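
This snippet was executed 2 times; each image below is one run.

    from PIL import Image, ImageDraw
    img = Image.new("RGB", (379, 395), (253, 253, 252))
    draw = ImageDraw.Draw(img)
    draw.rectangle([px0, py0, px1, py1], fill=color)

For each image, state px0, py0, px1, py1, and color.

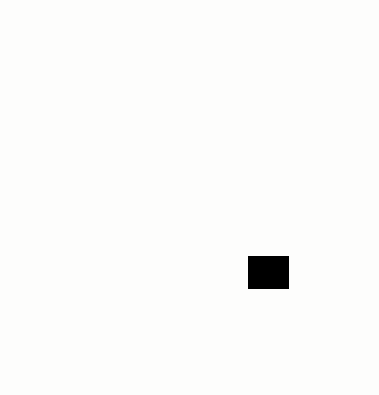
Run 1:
px0 = 248
py0 = 256
px1 = 288
py1 = 288
color = 'black'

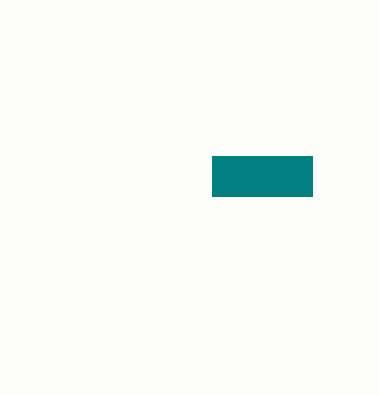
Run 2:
px0 = 212; py0 = 156; px1 = 312; py1 = 196; color = 'teal'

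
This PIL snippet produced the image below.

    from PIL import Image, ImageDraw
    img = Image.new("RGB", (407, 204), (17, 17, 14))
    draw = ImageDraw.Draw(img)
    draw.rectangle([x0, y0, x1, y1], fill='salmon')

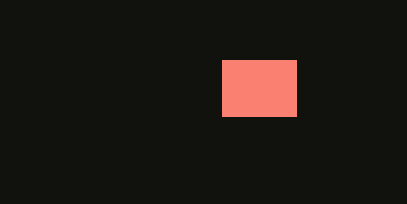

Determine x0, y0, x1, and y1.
x0 = 222; y0 = 60; x1 = 296; y1 = 116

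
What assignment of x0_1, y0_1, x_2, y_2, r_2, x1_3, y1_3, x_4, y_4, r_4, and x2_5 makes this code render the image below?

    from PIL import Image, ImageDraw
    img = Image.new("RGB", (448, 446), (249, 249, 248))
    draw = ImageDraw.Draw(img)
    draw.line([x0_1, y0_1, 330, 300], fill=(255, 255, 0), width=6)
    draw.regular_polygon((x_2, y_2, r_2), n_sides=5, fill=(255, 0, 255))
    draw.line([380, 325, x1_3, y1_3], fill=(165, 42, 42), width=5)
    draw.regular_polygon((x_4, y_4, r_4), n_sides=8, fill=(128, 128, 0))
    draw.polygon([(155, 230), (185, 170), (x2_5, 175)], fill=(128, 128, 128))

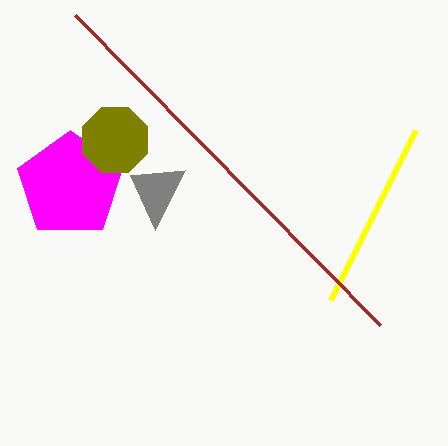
x0_1 = 415, y0_1 = 130, x_2 = 70, y_2 = 185, r_2 = 55, x1_3 = 75, y1_3 = 15, x_4 = 115, y_4 = 140, r_4 = 35, x2_5 = 130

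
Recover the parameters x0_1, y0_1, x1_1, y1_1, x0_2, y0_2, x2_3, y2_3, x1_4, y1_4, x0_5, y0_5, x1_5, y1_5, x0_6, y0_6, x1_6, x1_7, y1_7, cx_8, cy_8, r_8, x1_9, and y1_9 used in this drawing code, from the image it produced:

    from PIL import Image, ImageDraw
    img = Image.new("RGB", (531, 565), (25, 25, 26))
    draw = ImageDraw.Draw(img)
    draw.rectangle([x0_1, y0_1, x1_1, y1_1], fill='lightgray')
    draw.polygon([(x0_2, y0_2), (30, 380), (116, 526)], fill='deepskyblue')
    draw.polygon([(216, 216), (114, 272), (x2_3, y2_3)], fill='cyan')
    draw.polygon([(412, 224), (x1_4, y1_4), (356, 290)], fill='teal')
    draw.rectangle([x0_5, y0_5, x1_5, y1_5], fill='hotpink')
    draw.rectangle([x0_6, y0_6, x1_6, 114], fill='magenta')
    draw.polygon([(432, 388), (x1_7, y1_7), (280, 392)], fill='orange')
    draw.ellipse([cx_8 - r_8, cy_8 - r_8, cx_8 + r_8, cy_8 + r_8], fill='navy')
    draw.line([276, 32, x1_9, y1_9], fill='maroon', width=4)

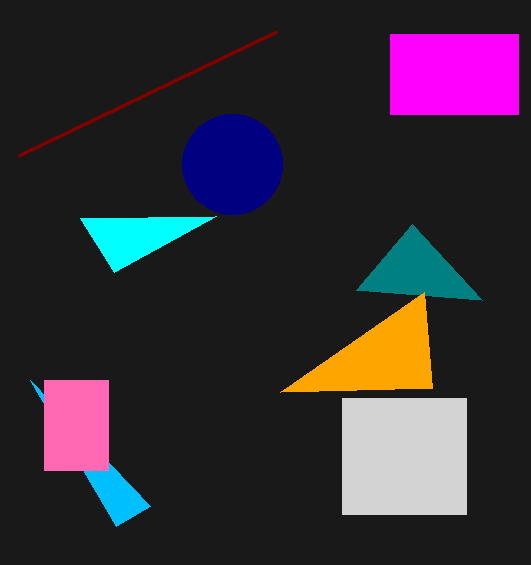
x0_1 = 342
y0_1 = 398
x1_1 = 466
y1_1 = 514
x0_2 = 150
y0_2 = 506
x2_3 = 80
y2_3 = 218
x1_4 = 482
y1_4 = 300
x0_5 = 44
y0_5 = 380
x1_5 = 108
y1_5 = 470
x0_6 = 390
y0_6 = 34
x1_6 = 518
x1_7 = 424
y1_7 = 292
cx_8 = 232
cy_8 = 164
r_8 = 50
x1_9 = 18
y1_9 = 156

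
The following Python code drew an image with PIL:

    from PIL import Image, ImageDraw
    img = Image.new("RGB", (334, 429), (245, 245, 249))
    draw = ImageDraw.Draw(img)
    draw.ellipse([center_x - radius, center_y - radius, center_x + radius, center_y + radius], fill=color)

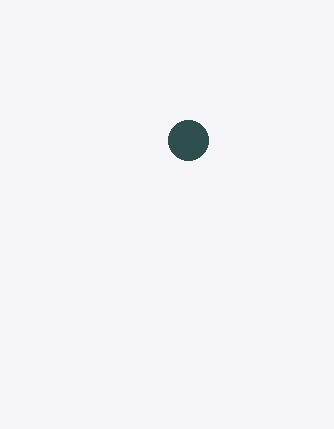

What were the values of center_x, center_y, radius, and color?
center_x = 188, center_y = 140, radius = 20, color = 'darkslategray'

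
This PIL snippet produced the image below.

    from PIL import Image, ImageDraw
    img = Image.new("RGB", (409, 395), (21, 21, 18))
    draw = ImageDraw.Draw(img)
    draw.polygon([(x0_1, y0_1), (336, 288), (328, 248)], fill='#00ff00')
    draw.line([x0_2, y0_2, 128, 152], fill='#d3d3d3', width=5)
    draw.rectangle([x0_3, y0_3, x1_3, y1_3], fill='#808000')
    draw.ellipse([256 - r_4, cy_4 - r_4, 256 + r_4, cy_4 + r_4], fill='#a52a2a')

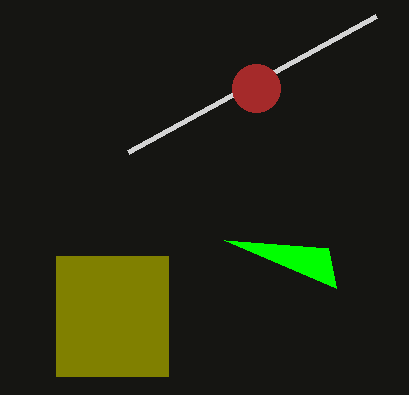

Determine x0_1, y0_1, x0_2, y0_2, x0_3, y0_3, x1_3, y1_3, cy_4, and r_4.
x0_1 = 224
y0_1 = 240
x0_2 = 376
y0_2 = 16
x0_3 = 56
y0_3 = 256
x1_3 = 168
y1_3 = 376
cy_4 = 88
r_4 = 24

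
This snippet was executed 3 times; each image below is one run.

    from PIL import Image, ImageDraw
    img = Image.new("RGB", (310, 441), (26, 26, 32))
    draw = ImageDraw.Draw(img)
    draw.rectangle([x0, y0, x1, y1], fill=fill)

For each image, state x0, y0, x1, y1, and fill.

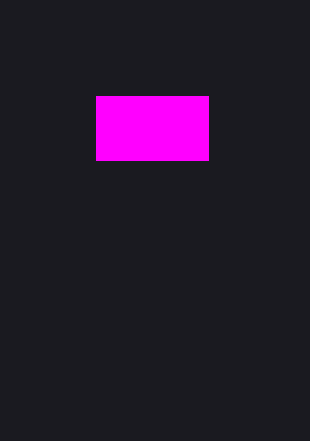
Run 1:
x0 = 96; y0 = 96; x1 = 208; y1 = 160; fill = 'magenta'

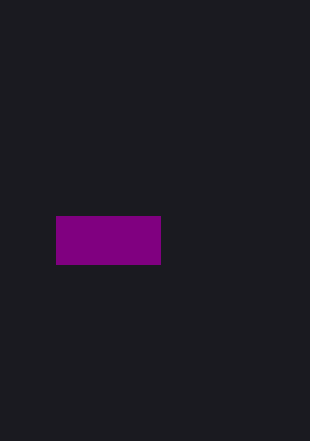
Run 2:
x0 = 56
y0 = 216
x1 = 160
y1 = 264
fill = 'purple'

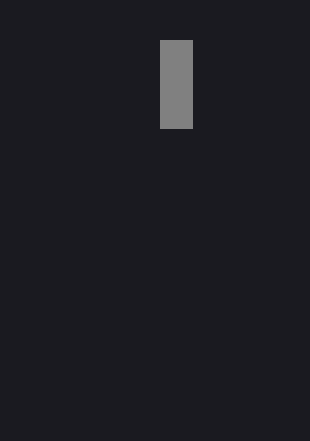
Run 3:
x0 = 160
y0 = 40
x1 = 192
y1 = 128
fill = 'gray'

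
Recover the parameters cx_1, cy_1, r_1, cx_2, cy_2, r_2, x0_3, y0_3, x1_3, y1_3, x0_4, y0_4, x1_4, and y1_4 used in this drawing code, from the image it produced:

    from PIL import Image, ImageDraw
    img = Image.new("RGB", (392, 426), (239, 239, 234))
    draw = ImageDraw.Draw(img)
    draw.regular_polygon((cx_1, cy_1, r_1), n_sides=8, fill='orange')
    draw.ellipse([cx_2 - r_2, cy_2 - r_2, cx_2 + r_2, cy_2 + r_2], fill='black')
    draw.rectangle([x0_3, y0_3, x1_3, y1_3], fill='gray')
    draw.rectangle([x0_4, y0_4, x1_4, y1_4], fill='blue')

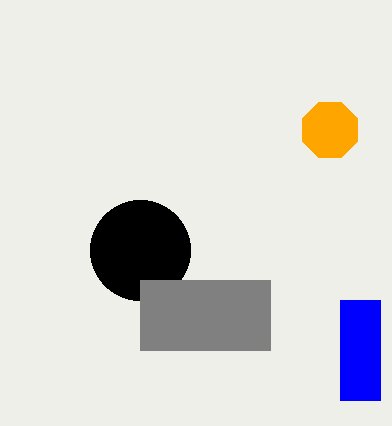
cx_1 = 330, cy_1 = 130, r_1 = 30, cx_2 = 140, cy_2 = 250, r_2 = 50, x0_3 = 140, y0_3 = 280, x1_3 = 270, y1_3 = 350, x0_4 = 340, y0_4 = 300, x1_4 = 380, y1_4 = 400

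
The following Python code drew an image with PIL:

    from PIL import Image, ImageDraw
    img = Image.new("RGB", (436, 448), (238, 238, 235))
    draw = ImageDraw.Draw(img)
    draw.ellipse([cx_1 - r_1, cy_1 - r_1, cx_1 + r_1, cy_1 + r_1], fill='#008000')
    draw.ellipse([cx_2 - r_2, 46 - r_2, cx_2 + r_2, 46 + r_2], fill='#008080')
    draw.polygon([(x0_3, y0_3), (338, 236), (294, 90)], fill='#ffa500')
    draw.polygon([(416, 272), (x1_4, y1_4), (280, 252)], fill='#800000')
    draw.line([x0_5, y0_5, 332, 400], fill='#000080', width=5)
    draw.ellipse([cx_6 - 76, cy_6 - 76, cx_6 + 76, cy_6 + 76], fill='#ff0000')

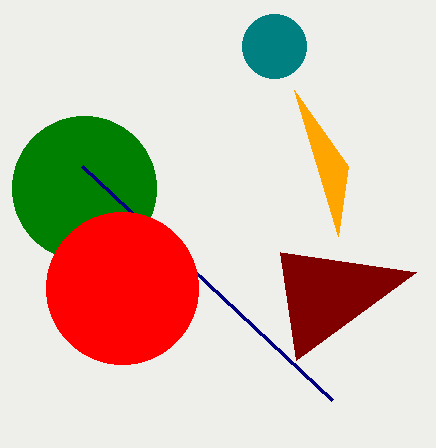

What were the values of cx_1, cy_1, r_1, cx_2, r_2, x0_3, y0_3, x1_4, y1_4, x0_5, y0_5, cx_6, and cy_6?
cx_1 = 84, cy_1 = 188, r_1 = 72, cx_2 = 274, r_2 = 32, x0_3 = 348, y0_3 = 166, x1_4 = 296, y1_4 = 360, x0_5 = 82, y0_5 = 166, cx_6 = 122, cy_6 = 288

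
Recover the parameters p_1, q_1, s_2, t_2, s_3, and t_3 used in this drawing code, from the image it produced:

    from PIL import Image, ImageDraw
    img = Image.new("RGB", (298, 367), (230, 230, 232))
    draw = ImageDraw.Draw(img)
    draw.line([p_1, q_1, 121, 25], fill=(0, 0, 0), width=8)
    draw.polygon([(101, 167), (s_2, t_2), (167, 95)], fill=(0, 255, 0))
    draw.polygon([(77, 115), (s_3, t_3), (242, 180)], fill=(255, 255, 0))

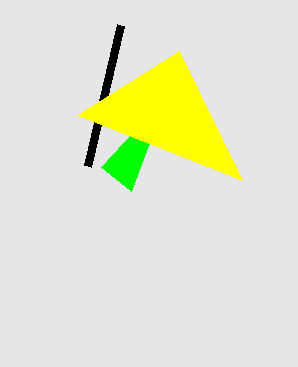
p_1 = 88; q_1 = 166; s_2 = 131; t_2 = 191; s_3 = 179; t_3 = 51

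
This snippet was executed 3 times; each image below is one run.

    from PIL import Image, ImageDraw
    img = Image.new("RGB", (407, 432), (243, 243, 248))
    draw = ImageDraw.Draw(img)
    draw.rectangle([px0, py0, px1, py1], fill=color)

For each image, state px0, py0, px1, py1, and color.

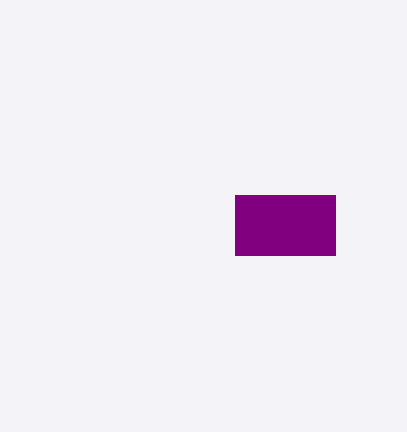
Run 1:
px0 = 235; py0 = 195; px1 = 335; py1 = 255; color = 'purple'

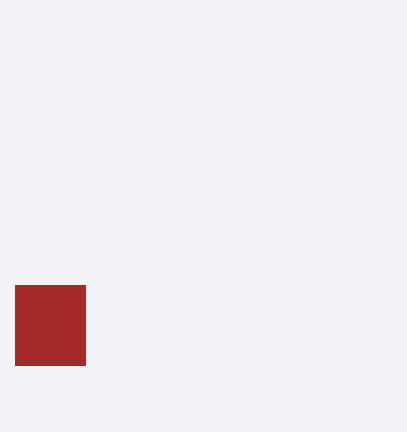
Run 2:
px0 = 15, py0 = 285, px1 = 85, py1 = 365, color = 'brown'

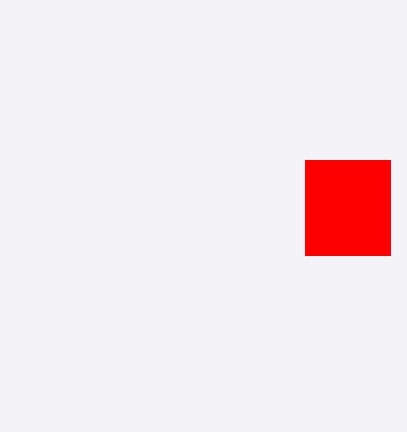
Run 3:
px0 = 305, py0 = 160, px1 = 390, py1 = 255, color = 'red'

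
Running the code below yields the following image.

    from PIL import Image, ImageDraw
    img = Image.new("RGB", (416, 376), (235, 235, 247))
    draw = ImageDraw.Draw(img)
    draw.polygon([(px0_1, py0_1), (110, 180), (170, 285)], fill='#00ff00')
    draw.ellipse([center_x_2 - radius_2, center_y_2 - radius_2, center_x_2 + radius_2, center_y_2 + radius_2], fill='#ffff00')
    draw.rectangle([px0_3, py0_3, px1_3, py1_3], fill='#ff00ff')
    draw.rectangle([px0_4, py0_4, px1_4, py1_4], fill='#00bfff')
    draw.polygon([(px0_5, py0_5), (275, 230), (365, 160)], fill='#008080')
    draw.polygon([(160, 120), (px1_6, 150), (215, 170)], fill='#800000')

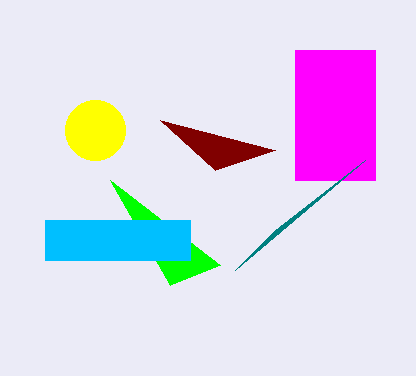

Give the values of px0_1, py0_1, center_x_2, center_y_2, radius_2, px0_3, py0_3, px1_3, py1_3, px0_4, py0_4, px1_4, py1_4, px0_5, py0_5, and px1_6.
px0_1 = 220; py0_1 = 265; center_x_2 = 95; center_y_2 = 130; radius_2 = 30; px0_3 = 295; py0_3 = 50; px1_3 = 375; py1_3 = 180; px0_4 = 45; py0_4 = 220; px1_4 = 190; py1_4 = 260; px0_5 = 235; py0_5 = 270; px1_6 = 275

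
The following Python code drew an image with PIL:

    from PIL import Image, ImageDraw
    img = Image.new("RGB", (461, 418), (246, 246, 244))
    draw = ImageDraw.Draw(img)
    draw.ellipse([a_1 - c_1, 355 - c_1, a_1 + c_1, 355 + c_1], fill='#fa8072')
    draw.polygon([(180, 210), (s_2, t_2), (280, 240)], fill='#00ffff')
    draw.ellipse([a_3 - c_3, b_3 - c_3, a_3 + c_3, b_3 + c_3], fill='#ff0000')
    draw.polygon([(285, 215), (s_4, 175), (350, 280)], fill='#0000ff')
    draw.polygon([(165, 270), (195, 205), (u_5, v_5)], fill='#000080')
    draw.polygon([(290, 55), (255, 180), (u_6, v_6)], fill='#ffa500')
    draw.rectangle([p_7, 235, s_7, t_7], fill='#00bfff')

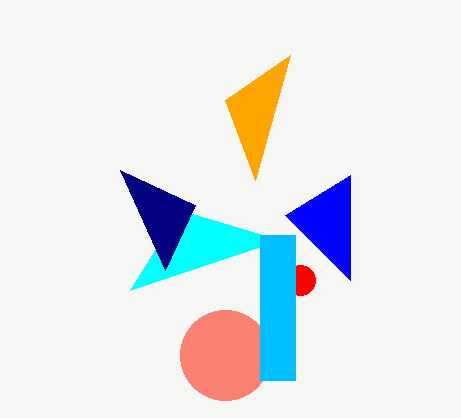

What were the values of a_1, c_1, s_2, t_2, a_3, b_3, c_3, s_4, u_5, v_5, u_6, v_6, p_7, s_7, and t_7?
a_1 = 225, c_1 = 45, s_2 = 130, t_2 = 290, a_3 = 300, b_3 = 280, c_3 = 15, s_4 = 350, u_5 = 120, v_5 = 170, u_6 = 225, v_6 = 100, p_7 = 260, s_7 = 295, t_7 = 380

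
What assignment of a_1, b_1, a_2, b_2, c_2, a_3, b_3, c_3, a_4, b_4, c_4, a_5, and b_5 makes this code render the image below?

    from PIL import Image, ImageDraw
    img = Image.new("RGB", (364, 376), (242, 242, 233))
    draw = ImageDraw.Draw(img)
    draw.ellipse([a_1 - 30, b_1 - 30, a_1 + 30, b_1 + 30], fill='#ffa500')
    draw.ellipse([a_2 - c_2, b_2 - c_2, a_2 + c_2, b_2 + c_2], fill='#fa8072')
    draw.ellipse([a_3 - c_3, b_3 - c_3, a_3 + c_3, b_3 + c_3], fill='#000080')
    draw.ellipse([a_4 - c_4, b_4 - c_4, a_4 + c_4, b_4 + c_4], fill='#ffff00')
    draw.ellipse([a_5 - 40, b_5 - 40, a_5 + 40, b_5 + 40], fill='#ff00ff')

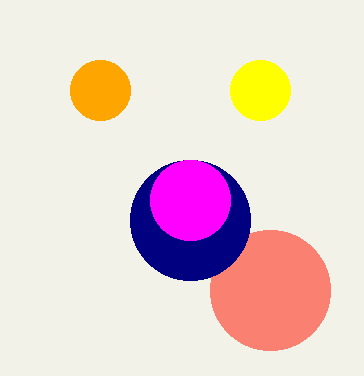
a_1 = 100; b_1 = 90; a_2 = 270; b_2 = 290; c_2 = 60; a_3 = 190; b_3 = 220; c_3 = 60; a_4 = 260; b_4 = 90; c_4 = 30; a_5 = 190; b_5 = 200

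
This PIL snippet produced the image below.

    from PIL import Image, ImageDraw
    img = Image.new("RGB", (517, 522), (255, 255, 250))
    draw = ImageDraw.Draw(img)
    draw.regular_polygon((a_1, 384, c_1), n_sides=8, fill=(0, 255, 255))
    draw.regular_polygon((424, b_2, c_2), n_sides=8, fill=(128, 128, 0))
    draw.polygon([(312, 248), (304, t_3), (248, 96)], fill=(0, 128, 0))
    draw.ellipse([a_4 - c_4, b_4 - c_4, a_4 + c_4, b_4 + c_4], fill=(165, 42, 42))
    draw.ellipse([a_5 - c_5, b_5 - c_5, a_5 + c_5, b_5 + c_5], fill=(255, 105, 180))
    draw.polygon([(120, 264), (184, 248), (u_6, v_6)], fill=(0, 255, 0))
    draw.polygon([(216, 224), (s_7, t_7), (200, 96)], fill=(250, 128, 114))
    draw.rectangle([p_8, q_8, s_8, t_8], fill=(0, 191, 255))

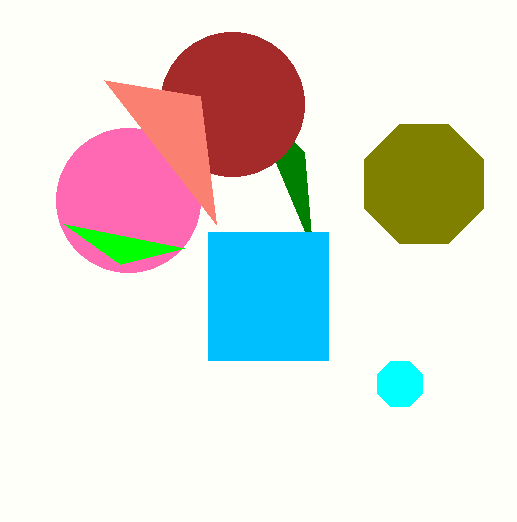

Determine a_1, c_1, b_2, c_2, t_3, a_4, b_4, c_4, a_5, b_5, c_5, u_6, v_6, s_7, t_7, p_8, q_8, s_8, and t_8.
a_1 = 400; c_1 = 24; b_2 = 184; c_2 = 64; t_3 = 152; a_4 = 232; b_4 = 104; c_4 = 72; a_5 = 128; b_5 = 200; c_5 = 72; u_6 = 64; v_6 = 224; s_7 = 104; t_7 = 80; p_8 = 208; q_8 = 232; s_8 = 328; t_8 = 360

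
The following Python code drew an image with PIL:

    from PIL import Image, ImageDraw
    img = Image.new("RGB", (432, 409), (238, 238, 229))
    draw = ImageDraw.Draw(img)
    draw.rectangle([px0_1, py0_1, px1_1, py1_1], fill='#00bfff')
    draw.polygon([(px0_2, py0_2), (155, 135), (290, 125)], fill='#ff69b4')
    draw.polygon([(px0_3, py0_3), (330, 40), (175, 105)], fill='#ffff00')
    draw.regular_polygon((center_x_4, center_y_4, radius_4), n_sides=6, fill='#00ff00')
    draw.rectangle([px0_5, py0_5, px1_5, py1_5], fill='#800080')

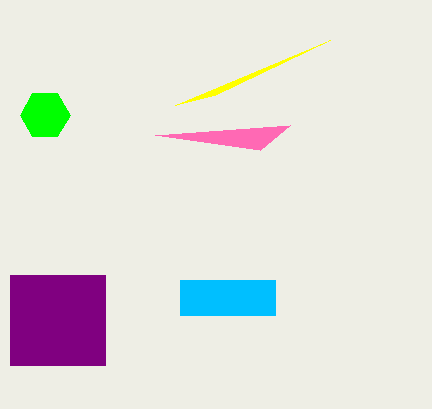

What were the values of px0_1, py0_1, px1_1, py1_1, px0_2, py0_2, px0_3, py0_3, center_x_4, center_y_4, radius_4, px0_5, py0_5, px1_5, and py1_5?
px0_1 = 180
py0_1 = 280
px1_1 = 275
py1_1 = 315
px0_2 = 260
py0_2 = 150
px0_3 = 215
py0_3 = 95
center_x_4 = 45
center_y_4 = 115
radius_4 = 25
px0_5 = 10
py0_5 = 275
px1_5 = 105
py1_5 = 365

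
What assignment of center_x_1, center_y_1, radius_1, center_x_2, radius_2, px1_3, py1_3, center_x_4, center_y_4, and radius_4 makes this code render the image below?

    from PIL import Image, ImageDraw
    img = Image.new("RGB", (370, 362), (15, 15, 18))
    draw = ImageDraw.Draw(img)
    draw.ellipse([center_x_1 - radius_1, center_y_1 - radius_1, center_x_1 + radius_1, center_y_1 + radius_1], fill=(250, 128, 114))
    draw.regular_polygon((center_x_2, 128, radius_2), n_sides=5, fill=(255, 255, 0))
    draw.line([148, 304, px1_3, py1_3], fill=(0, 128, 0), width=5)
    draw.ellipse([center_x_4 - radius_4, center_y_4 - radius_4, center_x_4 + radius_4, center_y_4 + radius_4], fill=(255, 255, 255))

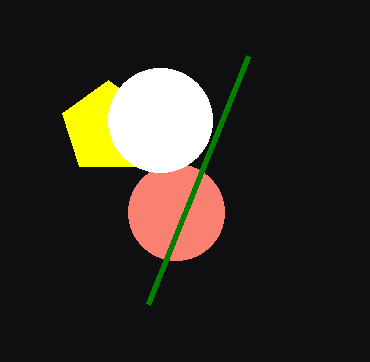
center_x_1 = 176, center_y_1 = 212, radius_1 = 48, center_x_2 = 108, radius_2 = 48, px1_3 = 248, py1_3 = 56, center_x_4 = 160, center_y_4 = 120, radius_4 = 52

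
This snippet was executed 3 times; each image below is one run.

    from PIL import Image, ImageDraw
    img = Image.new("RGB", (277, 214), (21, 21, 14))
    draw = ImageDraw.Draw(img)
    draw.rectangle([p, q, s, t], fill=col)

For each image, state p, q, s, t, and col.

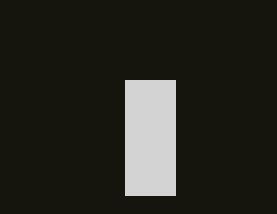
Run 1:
p = 125; q = 80; s = 175; t = 195; col = 'lightgray'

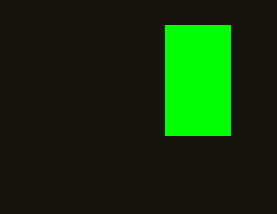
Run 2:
p = 165, q = 25, s = 230, t = 135, col = 'lime'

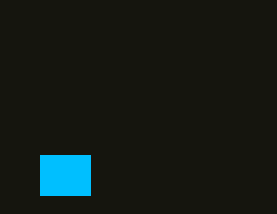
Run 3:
p = 40, q = 155, s = 90, t = 195, col = 'deepskyblue'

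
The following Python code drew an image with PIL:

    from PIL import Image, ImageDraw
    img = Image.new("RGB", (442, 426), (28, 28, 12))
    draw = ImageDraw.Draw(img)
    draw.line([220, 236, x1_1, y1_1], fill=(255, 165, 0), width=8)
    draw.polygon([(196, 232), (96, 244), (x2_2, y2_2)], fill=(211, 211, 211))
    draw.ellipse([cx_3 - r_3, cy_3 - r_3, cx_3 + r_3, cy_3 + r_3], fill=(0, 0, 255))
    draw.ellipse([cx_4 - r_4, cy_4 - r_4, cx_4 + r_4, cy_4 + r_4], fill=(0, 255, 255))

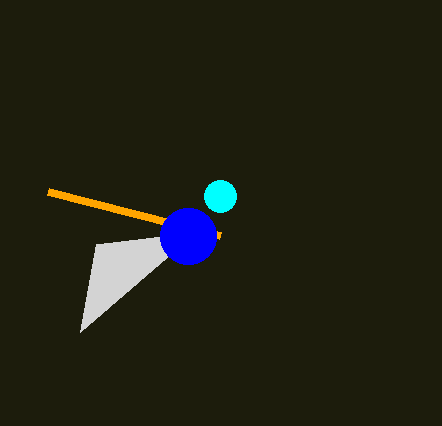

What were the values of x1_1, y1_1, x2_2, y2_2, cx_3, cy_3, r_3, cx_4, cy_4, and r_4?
x1_1 = 48
y1_1 = 192
x2_2 = 80
y2_2 = 332
cx_3 = 188
cy_3 = 236
r_3 = 28
cx_4 = 220
cy_4 = 196
r_4 = 16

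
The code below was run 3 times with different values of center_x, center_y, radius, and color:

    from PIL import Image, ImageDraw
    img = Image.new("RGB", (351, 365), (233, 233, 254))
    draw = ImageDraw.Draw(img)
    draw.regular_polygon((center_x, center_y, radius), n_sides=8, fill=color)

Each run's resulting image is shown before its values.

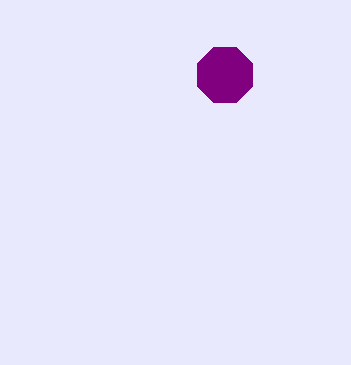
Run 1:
center_x = 225, center_y = 75, radius = 30, color = 'purple'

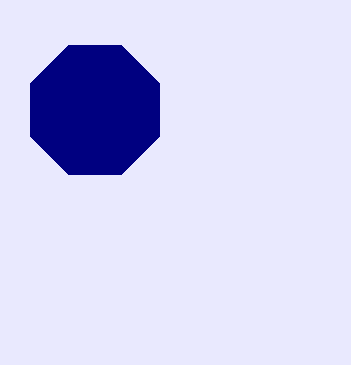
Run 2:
center_x = 95; center_y = 110; radius = 70; color = 'navy'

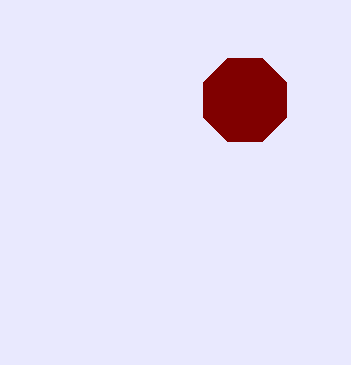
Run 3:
center_x = 245; center_y = 100; radius = 45; color = 'maroon'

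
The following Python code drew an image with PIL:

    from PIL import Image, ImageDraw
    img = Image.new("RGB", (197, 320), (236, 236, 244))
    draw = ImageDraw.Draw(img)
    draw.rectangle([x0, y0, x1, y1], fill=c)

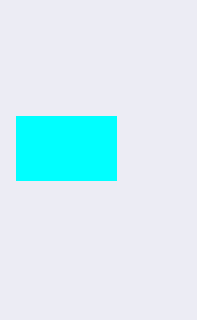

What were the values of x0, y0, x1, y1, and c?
x0 = 16
y0 = 116
x1 = 116
y1 = 180
c = 'cyan'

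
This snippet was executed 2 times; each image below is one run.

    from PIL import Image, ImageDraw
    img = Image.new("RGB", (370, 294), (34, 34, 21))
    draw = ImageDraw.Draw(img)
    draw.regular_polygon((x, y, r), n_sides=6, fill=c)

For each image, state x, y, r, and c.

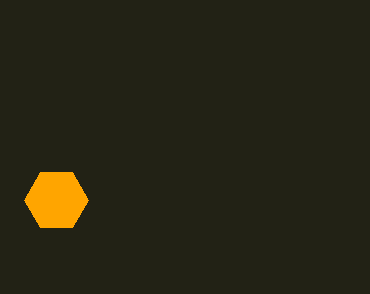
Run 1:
x = 56, y = 200, r = 32, c = 'orange'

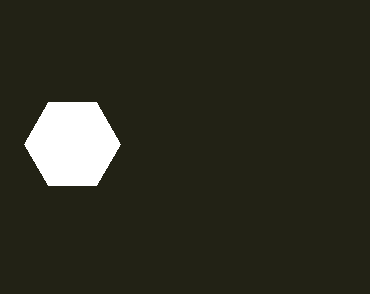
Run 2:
x = 72, y = 144, r = 48, c = 'white'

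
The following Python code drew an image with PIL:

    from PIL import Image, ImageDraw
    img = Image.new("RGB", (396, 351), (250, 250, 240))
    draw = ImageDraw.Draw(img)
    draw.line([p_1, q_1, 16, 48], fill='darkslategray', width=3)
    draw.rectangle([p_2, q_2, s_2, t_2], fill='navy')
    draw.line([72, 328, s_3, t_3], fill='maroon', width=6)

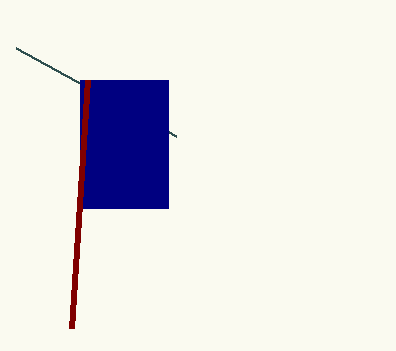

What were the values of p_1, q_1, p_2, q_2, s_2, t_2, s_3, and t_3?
p_1 = 176, q_1 = 136, p_2 = 80, q_2 = 80, s_2 = 168, t_2 = 208, s_3 = 88, t_3 = 80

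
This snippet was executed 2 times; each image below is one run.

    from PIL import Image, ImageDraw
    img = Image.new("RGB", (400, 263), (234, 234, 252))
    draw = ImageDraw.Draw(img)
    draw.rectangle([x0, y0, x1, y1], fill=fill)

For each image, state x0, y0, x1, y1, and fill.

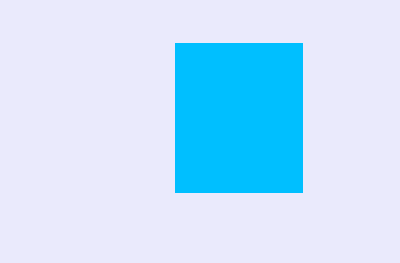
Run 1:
x0 = 175; y0 = 43; x1 = 302; y1 = 192; fill = 'deepskyblue'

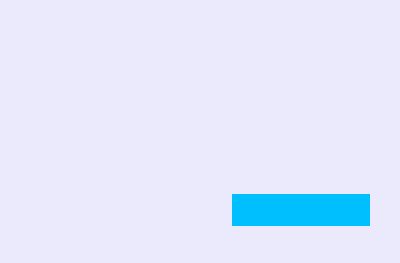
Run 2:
x0 = 232; y0 = 194; x1 = 369; y1 = 225; fill = 'deepskyblue'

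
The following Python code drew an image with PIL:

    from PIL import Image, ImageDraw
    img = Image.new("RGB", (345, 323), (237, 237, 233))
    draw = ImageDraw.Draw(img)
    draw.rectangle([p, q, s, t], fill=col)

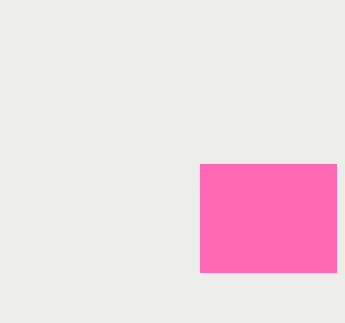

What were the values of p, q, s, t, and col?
p = 200; q = 164; s = 336; t = 272; col = 'hotpink'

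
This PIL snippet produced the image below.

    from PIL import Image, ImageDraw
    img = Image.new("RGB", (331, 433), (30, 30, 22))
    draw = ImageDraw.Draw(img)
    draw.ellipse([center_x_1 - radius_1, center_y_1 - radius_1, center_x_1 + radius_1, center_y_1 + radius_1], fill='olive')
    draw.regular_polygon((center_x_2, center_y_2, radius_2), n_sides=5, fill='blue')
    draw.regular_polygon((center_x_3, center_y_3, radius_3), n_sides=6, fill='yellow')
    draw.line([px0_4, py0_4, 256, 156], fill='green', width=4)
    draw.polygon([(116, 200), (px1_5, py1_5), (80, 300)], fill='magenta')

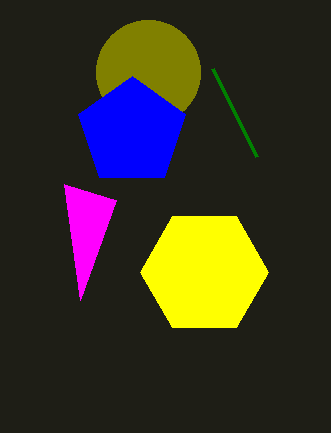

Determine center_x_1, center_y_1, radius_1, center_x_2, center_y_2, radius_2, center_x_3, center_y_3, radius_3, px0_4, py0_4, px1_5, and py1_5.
center_x_1 = 148, center_y_1 = 72, radius_1 = 52, center_x_2 = 132, center_y_2 = 132, radius_2 = 56, center_x_3 = 204, center_y_3 = 272, radius_3 = 64, px0_4 = 212, py0_4 = 68, px1_5 = 64, py1_5 = 184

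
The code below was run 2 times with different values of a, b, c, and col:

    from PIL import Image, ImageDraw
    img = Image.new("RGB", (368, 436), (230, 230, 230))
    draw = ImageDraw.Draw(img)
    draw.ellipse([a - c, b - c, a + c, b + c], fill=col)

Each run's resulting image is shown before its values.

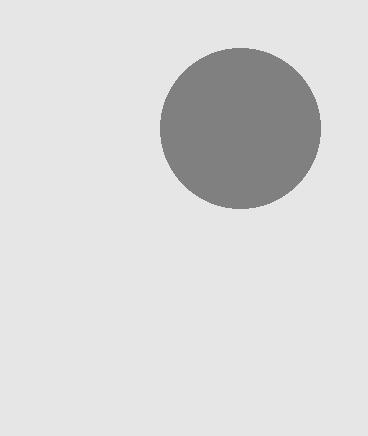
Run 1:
a = 240
b = 128
c = 80
col = 'gray'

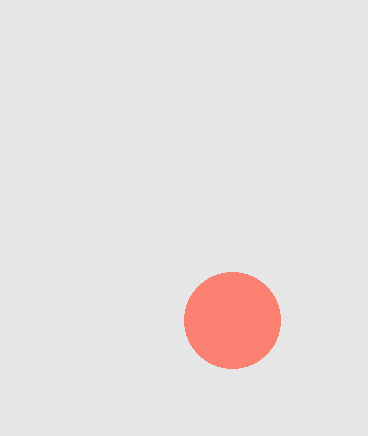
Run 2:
a = 232; b = 320; c = 48; col = 'salmon'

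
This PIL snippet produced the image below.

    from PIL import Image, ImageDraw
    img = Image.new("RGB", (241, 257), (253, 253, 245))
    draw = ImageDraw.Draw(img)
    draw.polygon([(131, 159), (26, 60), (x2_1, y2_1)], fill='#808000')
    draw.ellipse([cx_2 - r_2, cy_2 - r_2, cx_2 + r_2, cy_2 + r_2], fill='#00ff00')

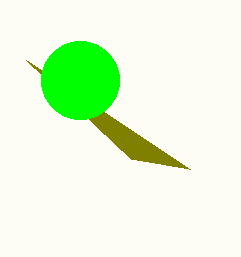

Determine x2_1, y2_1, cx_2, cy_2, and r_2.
x2_1 = 190; y2_1 = 169; cx_2 = 80; cy_2 = 80; r_2 = 39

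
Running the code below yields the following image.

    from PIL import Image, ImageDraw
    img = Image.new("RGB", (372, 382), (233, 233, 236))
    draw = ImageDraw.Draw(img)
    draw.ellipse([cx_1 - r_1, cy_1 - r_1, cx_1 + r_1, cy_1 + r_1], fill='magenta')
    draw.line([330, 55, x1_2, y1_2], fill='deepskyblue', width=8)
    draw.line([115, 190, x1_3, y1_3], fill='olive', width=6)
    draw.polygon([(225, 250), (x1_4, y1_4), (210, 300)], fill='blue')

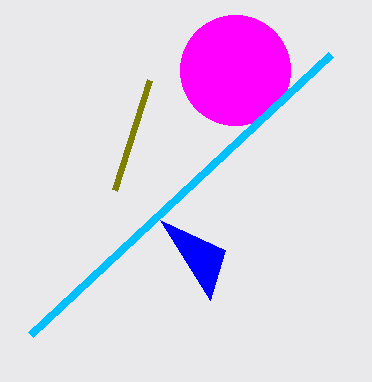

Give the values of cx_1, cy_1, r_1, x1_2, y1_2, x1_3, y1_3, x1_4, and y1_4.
cx_1 = 235; cy_1 = 70; r_1 = 55; x1_2 = 30; y1_2 = 335; x1_3 = 150; y1_3 = 80; x1_4 = 160; y1_4 = 220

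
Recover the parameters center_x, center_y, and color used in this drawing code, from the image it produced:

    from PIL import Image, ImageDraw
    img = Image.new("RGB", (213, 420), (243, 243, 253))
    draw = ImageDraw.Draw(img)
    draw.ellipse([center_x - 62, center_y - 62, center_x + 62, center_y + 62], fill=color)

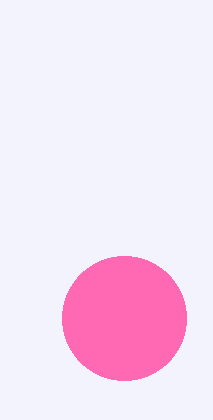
center_x = 124
center_y = 318
color = 'hotpink'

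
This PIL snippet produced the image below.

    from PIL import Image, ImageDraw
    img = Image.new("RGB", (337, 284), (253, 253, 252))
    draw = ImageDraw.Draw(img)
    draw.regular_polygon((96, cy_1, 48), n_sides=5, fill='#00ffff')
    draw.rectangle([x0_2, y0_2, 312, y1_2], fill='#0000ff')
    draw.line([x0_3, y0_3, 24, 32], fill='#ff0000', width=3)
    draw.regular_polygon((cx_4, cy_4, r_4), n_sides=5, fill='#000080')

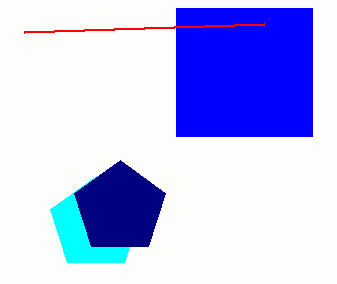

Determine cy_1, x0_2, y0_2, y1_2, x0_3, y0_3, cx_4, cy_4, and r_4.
cy_1 = 224, x0_2 = 176, y0_2 = 8, y1_2 = 136, x0_3 = 264, y0_3 = 24, cx_4 = 120, cy_4 = 208, r_4 = 48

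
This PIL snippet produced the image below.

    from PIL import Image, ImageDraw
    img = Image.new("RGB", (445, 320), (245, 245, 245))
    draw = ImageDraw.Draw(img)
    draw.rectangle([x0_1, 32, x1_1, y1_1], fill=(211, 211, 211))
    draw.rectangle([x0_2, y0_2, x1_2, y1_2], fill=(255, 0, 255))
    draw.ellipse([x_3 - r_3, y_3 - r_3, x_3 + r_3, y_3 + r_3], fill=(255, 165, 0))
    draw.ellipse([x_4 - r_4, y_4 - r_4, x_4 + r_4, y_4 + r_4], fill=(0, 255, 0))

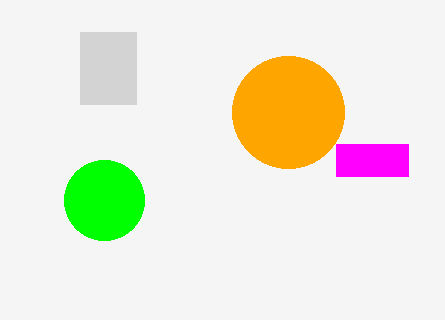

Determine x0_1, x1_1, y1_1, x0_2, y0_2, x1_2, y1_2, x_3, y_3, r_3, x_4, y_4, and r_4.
x0_1 = 80; x1_1 = 136; y1_1 = 104; x0_2 = 336; y0_2 = 144; x1_2 = 408; y1_2 = 176; x_3 = 288; y_3 = 112; r_3 = 56; x_4 = 104; y_4 = 200; r_4 = 40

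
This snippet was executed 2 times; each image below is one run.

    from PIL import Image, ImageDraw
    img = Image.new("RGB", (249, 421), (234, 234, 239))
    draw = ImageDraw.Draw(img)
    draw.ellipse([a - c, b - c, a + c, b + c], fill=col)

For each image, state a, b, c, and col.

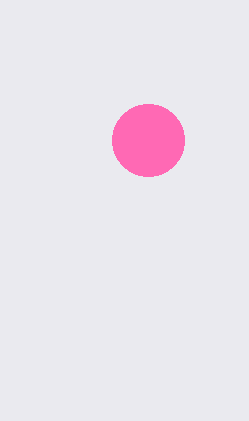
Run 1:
a = 148
b = 140
c = 36
col = 'hotpink'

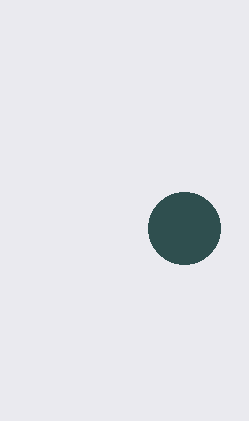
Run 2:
a = 184, b = 228, c = 36, col = 'darkslategray'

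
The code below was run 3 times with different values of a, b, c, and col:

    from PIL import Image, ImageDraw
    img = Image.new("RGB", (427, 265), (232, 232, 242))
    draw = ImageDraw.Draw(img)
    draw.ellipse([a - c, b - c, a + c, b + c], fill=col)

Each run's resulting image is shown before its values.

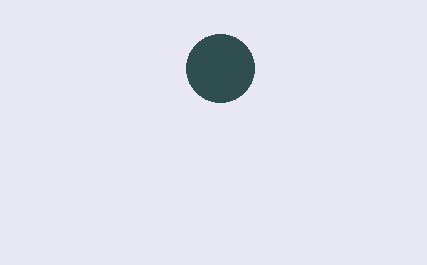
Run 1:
a = 220
b = 68
c = 34
col = 'darkslategray'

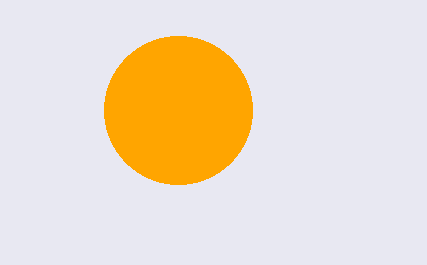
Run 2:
a = 178; b = 110; c = 74; col = 'orange'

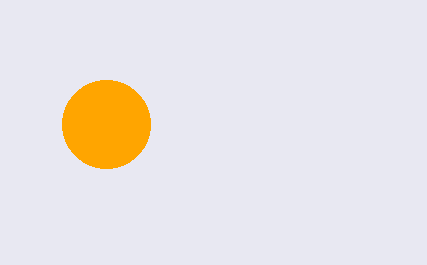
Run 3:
a = 106; b = 124; c = 44; col = 'orange'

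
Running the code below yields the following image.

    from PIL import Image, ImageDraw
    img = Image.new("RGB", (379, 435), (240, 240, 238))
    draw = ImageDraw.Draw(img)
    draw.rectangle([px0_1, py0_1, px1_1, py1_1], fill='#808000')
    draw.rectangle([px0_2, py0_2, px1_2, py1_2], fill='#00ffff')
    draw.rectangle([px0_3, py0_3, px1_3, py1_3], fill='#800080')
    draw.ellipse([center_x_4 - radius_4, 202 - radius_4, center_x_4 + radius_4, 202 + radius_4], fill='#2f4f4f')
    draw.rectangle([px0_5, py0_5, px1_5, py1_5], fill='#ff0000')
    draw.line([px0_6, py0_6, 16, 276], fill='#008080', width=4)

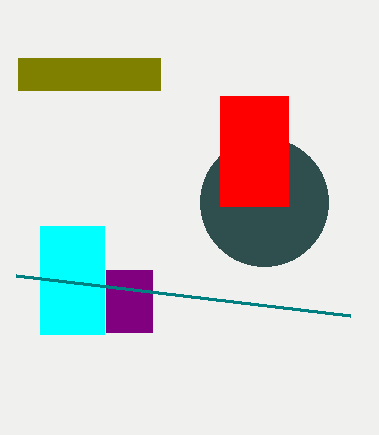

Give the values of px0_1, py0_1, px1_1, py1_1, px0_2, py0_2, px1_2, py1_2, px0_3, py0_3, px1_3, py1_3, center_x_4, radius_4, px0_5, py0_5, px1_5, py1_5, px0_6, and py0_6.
px0_1 = 18, py0_1 = 58, px1_1 = 160, py1_1 = 90, px0_2 = 40, py0_2 = 226, px1_2 = 104, py1_2 = 334, px0_3 = 106, py0_3 = 270, px1_3 = 152, py1_3 = 332, center_x_4 = 264, radius_4 = 64, px0_5 = 220, py0_5 = 96, px1_5 = 288, py1_5 = 206, px0_6 = 350, py0_6 = 316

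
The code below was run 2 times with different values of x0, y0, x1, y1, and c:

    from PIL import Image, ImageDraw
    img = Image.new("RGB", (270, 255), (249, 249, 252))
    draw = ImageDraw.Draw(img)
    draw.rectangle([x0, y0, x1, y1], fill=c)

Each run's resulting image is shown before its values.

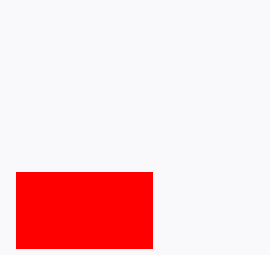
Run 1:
x0 = 16
y0 = 172
x1 = 152
y1 = 248
c = 'red'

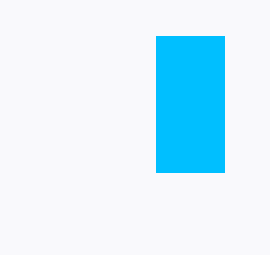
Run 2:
x0 = 156, y0 = 36, x1 = 224, y1 = 172, c = 'deepskyblue'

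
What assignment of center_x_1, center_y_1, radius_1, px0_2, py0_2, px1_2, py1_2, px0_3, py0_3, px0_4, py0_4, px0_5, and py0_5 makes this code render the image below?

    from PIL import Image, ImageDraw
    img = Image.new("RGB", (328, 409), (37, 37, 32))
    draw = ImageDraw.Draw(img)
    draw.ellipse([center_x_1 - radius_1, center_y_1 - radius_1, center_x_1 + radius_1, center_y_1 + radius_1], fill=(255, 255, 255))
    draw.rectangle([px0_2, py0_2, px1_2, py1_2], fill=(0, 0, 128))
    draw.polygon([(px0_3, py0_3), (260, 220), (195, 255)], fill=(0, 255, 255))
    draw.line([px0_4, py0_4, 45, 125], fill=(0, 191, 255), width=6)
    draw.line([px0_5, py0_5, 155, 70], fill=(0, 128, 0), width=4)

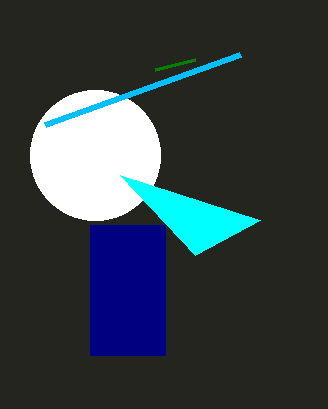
center_x_1 = 95
center_y_1 = 155
radius_1 = 65
px0_2 = 90
py0_2 = 225
px1_2 = 165
py1_2 = 355
px0_3 = 120
py0_3 = 175
px0_4 = 240
py0_4 = 55
px0_5 = 195
py0_5 = 60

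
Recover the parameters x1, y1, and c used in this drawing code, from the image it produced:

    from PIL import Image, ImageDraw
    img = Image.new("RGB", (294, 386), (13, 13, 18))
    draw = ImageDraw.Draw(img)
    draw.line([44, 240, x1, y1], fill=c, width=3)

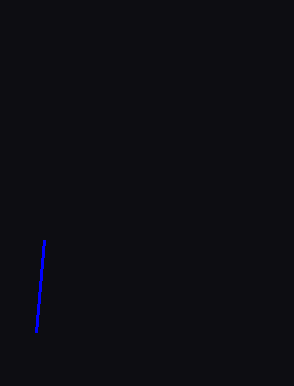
x1 = 36, y1 = 332, c = 'blue'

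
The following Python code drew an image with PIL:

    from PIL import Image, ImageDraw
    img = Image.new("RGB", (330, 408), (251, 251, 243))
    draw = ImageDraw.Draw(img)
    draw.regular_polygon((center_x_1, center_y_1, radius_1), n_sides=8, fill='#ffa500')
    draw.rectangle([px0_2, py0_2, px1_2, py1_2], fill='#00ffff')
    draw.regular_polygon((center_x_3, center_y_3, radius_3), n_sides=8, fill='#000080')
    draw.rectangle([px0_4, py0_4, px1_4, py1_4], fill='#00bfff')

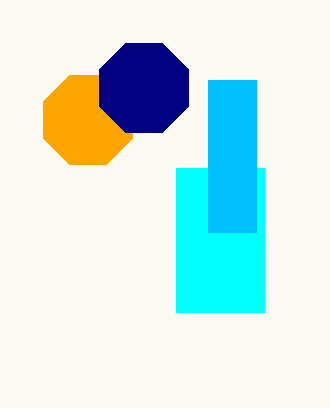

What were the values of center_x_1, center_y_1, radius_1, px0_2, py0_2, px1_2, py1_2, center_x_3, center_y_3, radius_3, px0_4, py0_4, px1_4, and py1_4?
center_x_1 = 88; center_y_1 = 120; radius_1 = 48; px0_2 = 176; py0_2 = 168; px1_2 = 264; py1_2 = 312; center_x_3 = 144; center_y_3 = 88; radius_3 = 48; px0_4 = 208; py0_4 = 80; px1_4 = 256; py1_4 = 232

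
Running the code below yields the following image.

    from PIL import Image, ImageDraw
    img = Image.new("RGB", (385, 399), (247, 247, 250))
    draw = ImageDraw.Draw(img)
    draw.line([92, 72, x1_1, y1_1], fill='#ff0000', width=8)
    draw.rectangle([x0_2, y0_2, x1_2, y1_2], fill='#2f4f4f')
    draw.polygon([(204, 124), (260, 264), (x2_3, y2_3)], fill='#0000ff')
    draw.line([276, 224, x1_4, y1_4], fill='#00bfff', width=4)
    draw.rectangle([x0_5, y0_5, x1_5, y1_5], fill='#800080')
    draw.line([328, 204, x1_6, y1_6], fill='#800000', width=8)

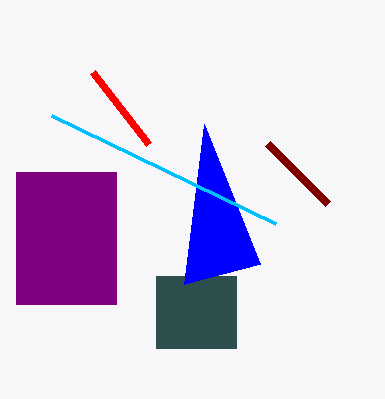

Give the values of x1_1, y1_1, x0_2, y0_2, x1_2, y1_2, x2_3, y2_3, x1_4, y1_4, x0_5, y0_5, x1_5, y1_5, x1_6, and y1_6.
x1_1 = 148
y1_1 = 144
x0_2 = 156
y0_2 = 276
x1_2 = 236
y1_2 = 348
x2_3 = 184
y2_3 = 284
x1_4 = 52
y1_4 = 116
x0_5 = 16
y0_5 = 172
x1_5 = 116
y1_5 = 304
x1_6 = 268
y1_6 = 144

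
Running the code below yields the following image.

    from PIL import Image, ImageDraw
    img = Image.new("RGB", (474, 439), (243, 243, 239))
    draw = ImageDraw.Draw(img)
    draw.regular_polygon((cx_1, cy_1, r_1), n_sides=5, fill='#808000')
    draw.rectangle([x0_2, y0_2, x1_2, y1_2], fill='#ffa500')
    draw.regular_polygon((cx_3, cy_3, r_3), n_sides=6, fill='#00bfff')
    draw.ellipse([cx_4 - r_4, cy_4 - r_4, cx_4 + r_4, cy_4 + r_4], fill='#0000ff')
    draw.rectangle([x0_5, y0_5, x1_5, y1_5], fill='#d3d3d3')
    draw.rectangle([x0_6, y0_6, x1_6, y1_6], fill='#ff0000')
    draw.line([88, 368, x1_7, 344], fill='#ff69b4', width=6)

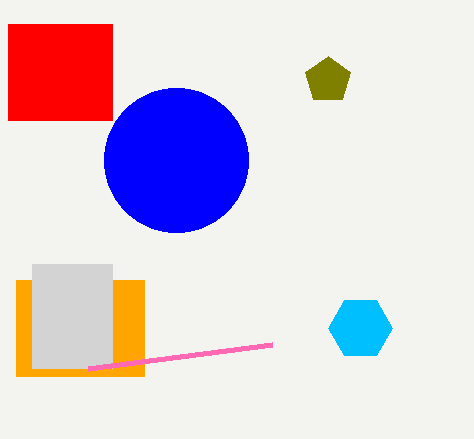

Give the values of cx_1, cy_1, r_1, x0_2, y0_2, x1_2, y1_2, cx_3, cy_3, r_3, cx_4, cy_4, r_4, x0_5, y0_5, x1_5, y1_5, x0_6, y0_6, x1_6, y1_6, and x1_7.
cx_1 = 328, cy_1 = 80, r_1 = 24, x0_2 = 16, y0_2 = 280, x1_2 = 144, y1_2 = 376, cx_3 = 360, cy_3 = 328, r_3 = 32, cx_4 = 176, cy_4 = 160, r_4 = 72, x0_5 = 32, y0_5 = 264, x1_5 = 112, y1_5 = 368, x0_6 = 8, y0_6 = 24, x1_6 = 112, y1_6 = 120, x1_7 = 272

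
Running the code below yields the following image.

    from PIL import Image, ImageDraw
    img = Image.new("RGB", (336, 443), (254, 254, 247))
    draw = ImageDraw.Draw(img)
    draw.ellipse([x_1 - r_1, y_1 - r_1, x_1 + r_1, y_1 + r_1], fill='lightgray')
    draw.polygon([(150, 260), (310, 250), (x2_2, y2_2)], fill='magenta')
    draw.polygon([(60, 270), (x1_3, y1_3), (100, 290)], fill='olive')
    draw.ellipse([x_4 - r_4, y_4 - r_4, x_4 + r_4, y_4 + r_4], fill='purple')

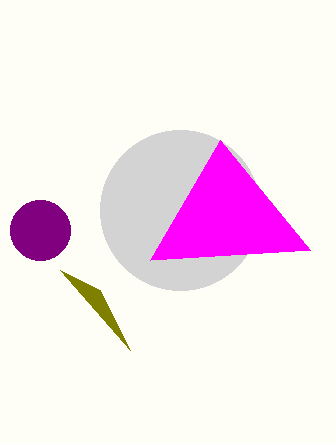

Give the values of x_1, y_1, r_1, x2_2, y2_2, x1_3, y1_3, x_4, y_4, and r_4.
x_1 = 180
y_1 = 210
r_1 = 80
x2_2 = 220
y2_2 = 140
x1_3 = 130
y1_3 = 350
x_4 = 40
y_4 = 230
r_4 = 30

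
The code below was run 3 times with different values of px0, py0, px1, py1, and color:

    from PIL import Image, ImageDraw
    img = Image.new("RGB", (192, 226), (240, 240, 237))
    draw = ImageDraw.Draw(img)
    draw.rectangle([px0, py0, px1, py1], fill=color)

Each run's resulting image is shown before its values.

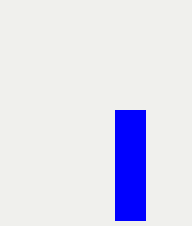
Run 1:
px0 = 115
py0 = 110
px1 = 145
py1 = 220
color = 'blue'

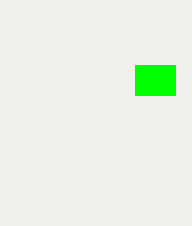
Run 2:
px0 = 135; py0 = 65; px1 = 175; py1 = 95; color = 'lime'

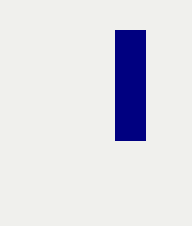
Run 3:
px0 = 115; py0 = 30; px1 = 145; py1 = 140; color = 'navy'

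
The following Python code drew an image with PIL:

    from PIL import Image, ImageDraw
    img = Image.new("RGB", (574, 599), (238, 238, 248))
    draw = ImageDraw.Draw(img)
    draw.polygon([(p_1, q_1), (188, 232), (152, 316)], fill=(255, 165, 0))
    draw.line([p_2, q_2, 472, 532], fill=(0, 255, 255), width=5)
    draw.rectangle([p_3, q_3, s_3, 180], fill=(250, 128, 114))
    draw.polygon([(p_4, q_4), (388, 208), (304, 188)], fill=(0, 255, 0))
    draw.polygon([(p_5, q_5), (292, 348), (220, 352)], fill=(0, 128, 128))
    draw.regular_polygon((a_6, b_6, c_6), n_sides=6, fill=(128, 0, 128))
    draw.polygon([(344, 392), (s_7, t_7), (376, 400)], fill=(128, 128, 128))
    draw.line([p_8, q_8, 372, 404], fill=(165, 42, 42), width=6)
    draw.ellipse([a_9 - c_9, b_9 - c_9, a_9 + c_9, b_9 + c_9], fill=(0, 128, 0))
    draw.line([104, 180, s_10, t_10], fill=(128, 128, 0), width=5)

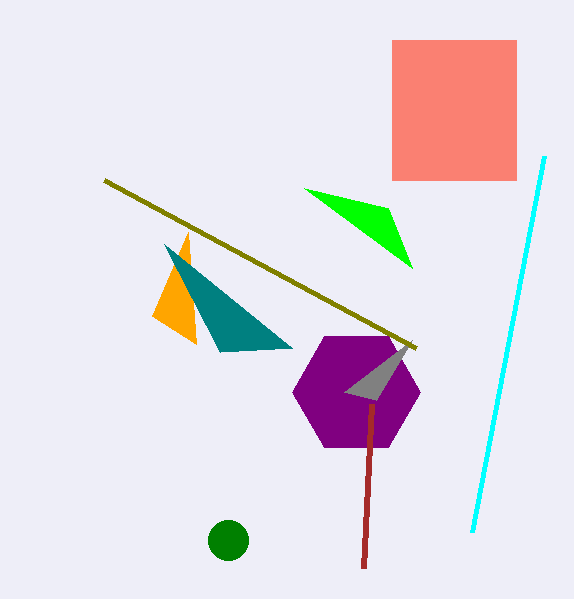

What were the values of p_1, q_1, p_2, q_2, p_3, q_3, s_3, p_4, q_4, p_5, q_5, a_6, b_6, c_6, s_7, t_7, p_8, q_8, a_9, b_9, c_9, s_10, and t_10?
p_1 = 196
q_1 = 344
p_2 = 544
q_2 = 156
p_3 = 392
q_3 = 40
s_3 = 516
p_4 = 412
q_4 = 268
p_5 = 164
q_5 = 244
a_6 = 356
b_6 = 392
c_6 = 64
s_7 = 412
t_7 = 340
p_8 = 364
q_8 = 568
a_9 = 228
b_9 = 540
c_9 = 20
s_10 = 416
t_10 = 348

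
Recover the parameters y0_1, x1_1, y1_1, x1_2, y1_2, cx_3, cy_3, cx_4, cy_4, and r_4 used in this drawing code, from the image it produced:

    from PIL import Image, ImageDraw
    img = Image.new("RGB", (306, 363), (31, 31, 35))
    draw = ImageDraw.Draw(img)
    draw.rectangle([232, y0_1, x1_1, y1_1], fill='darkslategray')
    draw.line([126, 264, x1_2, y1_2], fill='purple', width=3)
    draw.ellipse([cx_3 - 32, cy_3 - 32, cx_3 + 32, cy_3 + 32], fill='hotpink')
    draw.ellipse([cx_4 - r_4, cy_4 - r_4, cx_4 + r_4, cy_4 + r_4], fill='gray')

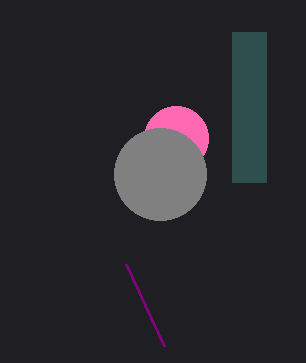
y0_1 = 32; x1_1 = 266; y1_1 = 182; x1_2 = 164; y1_2 = 346; cx_3 = 176; cy_3 = 138; cx_4 = 160; cy_4 = 174; r_4 = 46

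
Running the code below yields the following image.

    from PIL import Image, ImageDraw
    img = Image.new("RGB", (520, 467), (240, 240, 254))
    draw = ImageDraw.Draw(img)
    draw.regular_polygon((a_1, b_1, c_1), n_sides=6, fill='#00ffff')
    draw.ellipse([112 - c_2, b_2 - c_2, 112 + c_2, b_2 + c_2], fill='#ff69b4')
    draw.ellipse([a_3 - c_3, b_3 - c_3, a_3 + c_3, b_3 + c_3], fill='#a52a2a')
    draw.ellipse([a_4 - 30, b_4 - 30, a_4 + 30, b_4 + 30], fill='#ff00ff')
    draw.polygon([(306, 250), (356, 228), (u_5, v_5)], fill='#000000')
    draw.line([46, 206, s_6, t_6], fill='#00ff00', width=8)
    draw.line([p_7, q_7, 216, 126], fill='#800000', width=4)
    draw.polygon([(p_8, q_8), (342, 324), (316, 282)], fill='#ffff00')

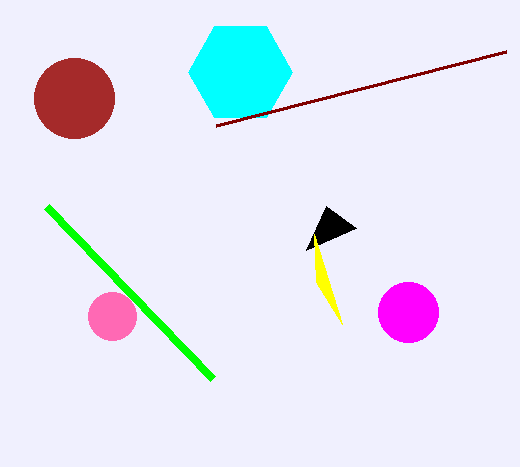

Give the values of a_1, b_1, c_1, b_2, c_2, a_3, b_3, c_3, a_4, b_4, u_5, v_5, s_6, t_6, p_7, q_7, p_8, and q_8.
a_1 = 240; b_1 = 72; c_1 = 52; b_2 = 316; c_2 = 24; a_3 = 74; b_3 = 98; c_3 = 40; a_4 = 408; b_4 = 312; u_5 = 326; v_5 = 206; s_6 = 212; t_6 = 378; p_7 = 506; q_7 = 52; p_8 = 314; q_8 = 234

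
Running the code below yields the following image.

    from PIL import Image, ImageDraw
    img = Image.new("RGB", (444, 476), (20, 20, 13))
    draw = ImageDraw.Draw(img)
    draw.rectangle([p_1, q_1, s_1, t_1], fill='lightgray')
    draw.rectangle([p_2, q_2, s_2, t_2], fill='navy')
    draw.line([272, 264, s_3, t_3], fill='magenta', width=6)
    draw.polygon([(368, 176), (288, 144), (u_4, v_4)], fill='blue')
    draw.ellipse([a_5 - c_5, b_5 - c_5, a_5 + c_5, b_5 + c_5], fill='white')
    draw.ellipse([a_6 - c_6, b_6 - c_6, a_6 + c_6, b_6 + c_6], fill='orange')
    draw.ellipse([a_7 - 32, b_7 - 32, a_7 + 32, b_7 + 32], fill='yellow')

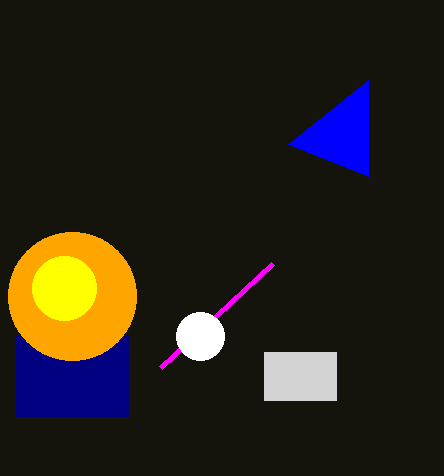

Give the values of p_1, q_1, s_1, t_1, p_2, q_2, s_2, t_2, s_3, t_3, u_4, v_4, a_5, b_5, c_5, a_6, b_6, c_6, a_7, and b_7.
p_1 = 264, q_1 = 352, s_1 = 336, t_1 = 400, p_2 = 16, q_2 = 336, s_2 = 128, t_2 = 416, s_3 = 160, t_3 = 368, u_4 = 368, v_4 = 80, a_5 = 200, b_5 = 336, c_5 = 24, a_6 = 72, b_6 = 296, c_6 = 64, a_7 = 64, b_7 = 288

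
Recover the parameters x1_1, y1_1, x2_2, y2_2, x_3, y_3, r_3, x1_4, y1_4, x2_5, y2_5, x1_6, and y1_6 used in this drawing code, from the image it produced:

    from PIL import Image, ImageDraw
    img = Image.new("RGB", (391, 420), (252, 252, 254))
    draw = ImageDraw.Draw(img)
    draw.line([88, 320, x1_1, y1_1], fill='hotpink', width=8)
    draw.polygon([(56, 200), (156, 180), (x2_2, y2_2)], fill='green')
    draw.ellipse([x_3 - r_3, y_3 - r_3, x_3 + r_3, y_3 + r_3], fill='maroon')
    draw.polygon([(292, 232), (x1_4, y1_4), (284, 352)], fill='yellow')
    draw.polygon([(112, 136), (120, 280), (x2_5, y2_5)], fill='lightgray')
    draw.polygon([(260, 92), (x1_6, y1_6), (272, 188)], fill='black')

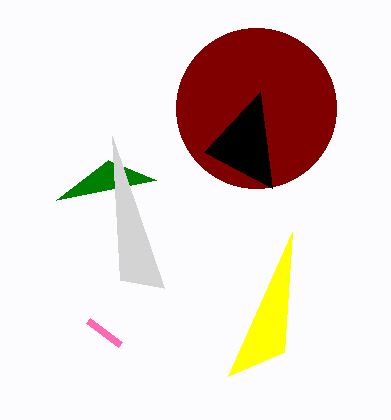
x1_1 = 120
y1_1 = 344
x2_2 = 108
y2_2 = 160
x_3 = 256
y_3 = 108
r_3 = 80
x1_4 = 228
y1_4 = 376
x2_5 = 164
y2_5 = 288
x1_6 = 204
y1_6 = 152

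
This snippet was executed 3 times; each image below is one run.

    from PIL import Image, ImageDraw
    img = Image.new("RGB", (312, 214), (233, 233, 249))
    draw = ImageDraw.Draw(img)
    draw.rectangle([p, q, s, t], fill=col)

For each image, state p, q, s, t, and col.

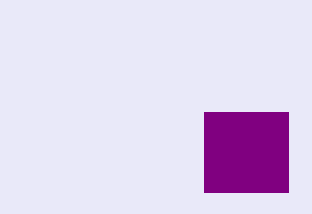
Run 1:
p = 204
q = 112
s = 288
t = 192
col = 'purple'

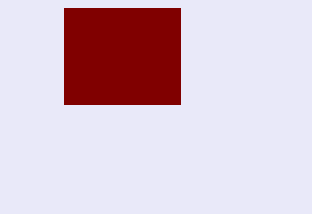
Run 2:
p = 64; q = 8; s = 180; t = 104; col = 'maroon'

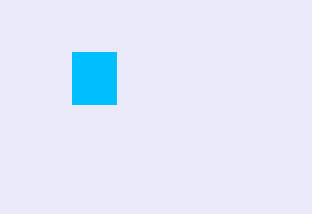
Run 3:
p = 72
q = 52
s = 116
t = 104
col = 'deepskyblue'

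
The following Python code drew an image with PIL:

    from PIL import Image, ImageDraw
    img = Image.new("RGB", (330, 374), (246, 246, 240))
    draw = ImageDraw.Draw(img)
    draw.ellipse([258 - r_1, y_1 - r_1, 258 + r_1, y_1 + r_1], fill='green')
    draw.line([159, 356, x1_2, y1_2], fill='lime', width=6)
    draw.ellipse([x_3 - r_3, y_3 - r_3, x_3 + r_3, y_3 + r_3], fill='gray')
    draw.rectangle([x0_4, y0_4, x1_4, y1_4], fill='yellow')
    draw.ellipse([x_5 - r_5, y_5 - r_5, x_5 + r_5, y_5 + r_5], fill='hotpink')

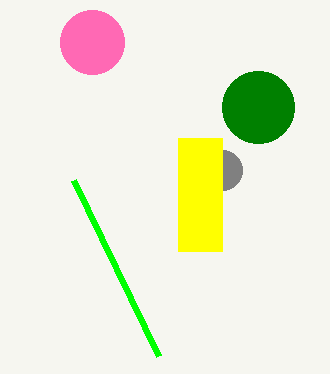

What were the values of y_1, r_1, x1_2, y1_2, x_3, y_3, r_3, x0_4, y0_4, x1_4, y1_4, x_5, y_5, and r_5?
y_1 = 107; r_1 = 36; x1_2 = 74; y1_2 = 180; x_3 = 222; y_3 = 170; r_3 = 20; x0_4 = 178; y0_4 = 138; x1_4 = 222; y1_4 = 251; x_5 = 92; y_5 = 42; r_5 = 32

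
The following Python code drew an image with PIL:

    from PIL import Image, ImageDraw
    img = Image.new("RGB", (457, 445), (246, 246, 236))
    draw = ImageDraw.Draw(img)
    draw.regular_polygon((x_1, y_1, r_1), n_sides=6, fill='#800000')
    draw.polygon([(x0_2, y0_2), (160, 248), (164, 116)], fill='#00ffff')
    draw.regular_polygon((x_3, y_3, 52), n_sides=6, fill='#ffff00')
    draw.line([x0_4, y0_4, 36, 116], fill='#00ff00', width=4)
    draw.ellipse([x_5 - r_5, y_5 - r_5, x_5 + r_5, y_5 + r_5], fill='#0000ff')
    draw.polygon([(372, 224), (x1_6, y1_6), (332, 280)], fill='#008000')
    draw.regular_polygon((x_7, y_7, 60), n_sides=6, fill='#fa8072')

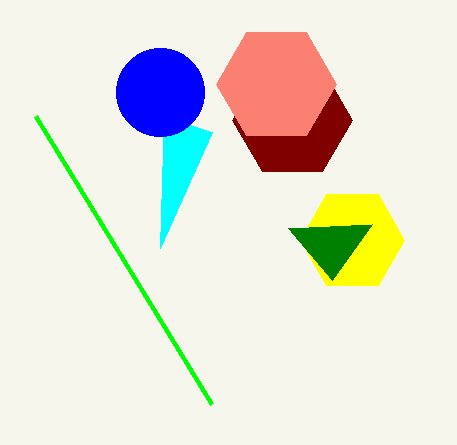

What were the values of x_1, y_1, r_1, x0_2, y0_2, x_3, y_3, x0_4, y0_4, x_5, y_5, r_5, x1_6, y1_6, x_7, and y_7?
x_1 = 292, y_1 = 120, r_1 = 60, x0_2 = 212, y0_2 = 132, x_3 = 352, y_3 = 240, x0_4 = 212, y0_4 = 404, x_5 = 160, y_5 = 92, r_5 = 44, x1_6 = 288, y1_6 = 228, x_7 = 276, y_7 = 84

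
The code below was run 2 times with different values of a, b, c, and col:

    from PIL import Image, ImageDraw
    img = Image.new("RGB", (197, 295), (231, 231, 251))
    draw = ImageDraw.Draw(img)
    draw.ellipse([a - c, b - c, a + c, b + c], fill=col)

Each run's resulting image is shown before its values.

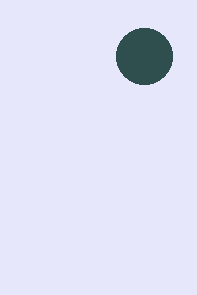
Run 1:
a = 144; b = 56; c = 28; col = 'darkslategray'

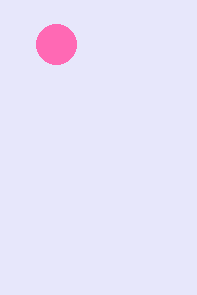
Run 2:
a = 56
b = 44
c = 20
col = 'hotpink'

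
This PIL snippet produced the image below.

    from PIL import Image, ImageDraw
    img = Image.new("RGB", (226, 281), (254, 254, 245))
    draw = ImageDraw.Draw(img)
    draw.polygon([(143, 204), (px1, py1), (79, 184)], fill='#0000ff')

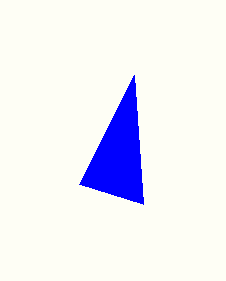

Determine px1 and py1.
px1 = 134
py1 = 75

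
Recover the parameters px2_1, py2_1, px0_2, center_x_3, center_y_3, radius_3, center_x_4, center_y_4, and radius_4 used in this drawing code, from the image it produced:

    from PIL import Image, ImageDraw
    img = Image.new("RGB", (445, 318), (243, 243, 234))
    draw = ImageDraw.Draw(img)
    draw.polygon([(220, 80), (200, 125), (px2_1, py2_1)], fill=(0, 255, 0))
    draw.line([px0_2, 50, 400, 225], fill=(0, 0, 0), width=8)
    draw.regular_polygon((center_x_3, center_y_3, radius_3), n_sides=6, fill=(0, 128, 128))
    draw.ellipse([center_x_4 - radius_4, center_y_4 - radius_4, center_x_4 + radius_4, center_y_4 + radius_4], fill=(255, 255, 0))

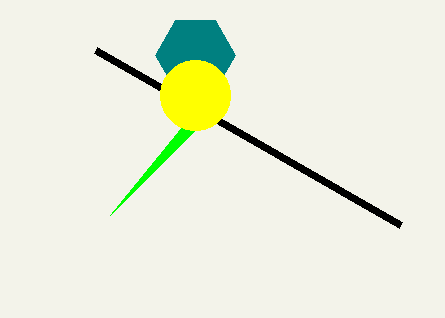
px2_1 = 110, py2_1 = 215, px0_2 = 95, center_x_3 = 195, center_y_3 = 55, radius_3 = 40, center_x_4 = 195, center_y_4 = 95, radius_4 = 35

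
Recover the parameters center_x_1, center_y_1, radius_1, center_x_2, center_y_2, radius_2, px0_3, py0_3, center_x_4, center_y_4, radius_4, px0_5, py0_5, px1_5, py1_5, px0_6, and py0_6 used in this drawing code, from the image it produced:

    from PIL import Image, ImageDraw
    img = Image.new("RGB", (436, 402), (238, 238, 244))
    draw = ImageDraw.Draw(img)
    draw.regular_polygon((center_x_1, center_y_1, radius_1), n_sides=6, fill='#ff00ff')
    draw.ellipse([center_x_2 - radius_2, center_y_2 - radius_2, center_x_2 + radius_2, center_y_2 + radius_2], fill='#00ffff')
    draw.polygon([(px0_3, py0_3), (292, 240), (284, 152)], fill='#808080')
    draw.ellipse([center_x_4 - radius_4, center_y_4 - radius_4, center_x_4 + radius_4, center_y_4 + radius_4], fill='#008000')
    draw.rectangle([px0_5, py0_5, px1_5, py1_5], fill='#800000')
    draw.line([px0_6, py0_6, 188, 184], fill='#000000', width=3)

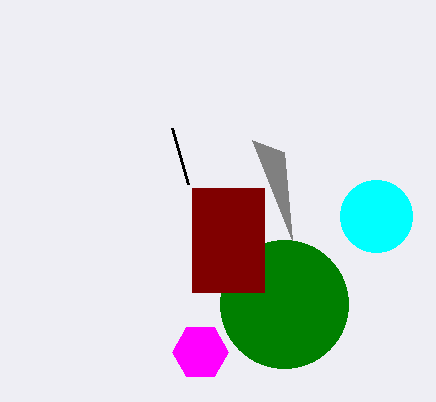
center_x_1 = 200; center_y_1 = 352; radius_1 = 28; center_x_2 = 376; center_y_2 = 216; radius_2 = 36; px0_3 = 252; py0_3 = 140; center_x_4 = 284; center_y_4 = 304; radius_4 = 64; px0_5 = 192; py0_5 = 188; px1_5 = 264; py1_5 = 292; px0_6 = 172; py0_6 = 128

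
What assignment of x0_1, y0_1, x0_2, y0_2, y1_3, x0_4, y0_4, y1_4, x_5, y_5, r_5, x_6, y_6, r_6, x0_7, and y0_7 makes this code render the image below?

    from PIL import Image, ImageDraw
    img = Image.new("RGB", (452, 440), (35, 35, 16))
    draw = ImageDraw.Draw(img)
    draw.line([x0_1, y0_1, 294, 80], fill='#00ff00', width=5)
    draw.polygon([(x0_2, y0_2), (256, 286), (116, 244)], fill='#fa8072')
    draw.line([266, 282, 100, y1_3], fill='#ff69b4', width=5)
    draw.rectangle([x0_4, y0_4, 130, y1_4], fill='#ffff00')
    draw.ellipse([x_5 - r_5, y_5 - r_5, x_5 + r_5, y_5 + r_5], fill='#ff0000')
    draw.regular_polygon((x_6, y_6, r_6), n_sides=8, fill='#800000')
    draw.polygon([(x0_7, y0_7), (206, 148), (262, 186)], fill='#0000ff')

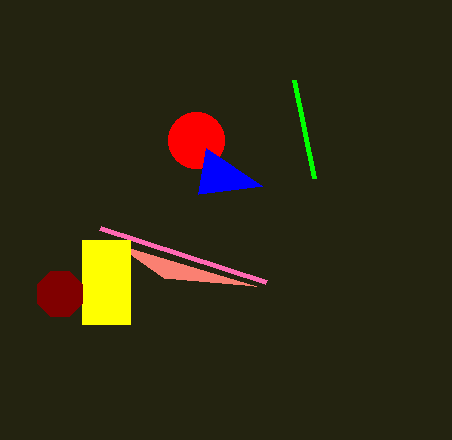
x0_1 = 314
y0_1 = 178
x0_2 = 164
y0_2 = 278
y1_3 = 228
x0_4 = 82
y0_4 = 240
y1_4 = 324
x_5 = 196
y_5 = 140
r_5 = 28
x_6 = 60
y_6 = 294
r_6 = 24
x0_7 = 198
y0_7 = 194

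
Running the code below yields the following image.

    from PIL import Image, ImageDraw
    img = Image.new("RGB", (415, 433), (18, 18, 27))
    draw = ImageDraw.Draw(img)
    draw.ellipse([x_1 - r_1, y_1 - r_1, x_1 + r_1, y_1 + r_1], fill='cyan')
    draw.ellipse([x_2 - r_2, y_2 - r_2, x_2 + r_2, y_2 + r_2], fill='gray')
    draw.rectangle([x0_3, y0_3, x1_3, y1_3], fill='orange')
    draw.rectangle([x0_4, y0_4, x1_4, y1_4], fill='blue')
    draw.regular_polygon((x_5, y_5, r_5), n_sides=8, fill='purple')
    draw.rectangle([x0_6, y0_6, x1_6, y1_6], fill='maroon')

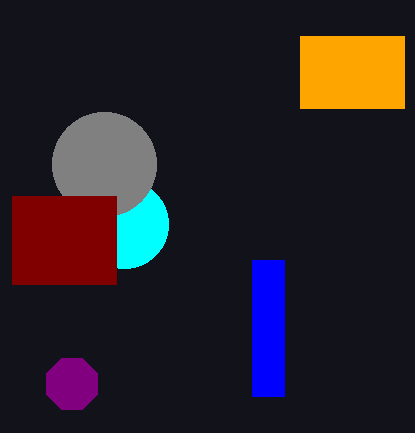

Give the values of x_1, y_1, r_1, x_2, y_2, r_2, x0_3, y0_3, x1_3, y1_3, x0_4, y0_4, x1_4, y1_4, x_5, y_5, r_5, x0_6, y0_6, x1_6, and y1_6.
x_1 = 124
y_1 = 224
r_1 = 44
x_2 = 104
y_2 = 164
r_2 = 52
x0_3 = 300
y0_3 = 36
x1_3 = 404
y1_3 = 108
x0_4 = 252
y0_4 = 260
x1_4 = 284
y1_4 = 396
x_5 = 72
y_5 = 384
r_5 = 28
x0_6 = 12
y0_6 = 196
x1_6 = 116
y1_6 = 284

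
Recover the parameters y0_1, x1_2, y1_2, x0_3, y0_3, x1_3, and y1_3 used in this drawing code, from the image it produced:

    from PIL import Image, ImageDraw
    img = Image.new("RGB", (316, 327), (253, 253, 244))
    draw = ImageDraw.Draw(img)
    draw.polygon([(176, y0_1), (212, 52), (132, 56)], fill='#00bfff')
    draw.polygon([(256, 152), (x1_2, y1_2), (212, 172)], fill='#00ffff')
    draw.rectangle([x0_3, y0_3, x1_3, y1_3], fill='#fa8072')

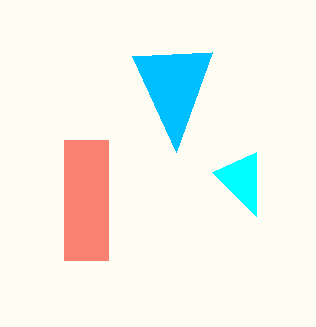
y0_1 = 152; x1_2 = 256; y1_2 = 216; x0_3 = 64; y0_3 = 140; x1_3 = 108; y1_3 = 260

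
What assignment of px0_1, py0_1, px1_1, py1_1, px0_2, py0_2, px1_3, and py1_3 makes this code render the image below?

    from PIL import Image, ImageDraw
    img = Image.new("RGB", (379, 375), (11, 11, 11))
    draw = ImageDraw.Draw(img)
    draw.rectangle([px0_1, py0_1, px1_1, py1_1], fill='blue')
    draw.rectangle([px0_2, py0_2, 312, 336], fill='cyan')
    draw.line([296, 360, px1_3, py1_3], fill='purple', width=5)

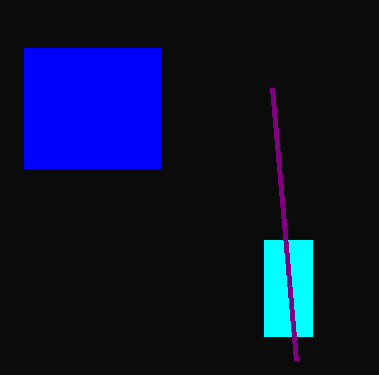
px0_1 = 24
py0_1 = 48
px1_1 = 160
py1_1 = 168
px0_2 = 264
py0_2 = 240
px1_3 = 272
py1_3 = 88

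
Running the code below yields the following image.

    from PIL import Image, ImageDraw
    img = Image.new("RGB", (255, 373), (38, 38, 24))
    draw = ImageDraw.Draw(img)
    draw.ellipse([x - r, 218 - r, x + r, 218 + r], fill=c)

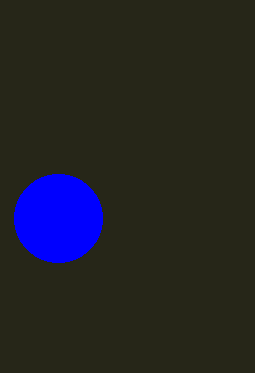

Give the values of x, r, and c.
x = 58
r = 44
c = 'blue'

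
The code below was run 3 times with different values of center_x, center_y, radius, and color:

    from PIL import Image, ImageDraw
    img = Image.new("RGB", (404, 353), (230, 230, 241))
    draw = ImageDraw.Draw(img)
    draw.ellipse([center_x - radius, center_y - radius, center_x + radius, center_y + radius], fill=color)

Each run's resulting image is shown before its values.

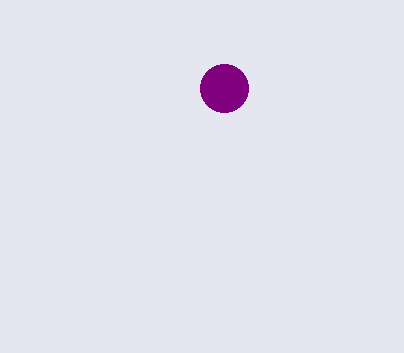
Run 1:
center_x = 224; center_y = 88; radius = 24; color = 'purple'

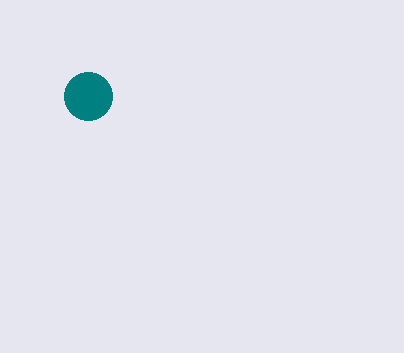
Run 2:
center_x = 88; center_y = 96; radius = 24; color = 'teal'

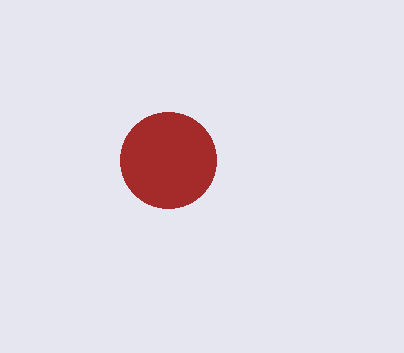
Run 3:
center_x = 168; center_y = 160; radius = 48; color = 'brown'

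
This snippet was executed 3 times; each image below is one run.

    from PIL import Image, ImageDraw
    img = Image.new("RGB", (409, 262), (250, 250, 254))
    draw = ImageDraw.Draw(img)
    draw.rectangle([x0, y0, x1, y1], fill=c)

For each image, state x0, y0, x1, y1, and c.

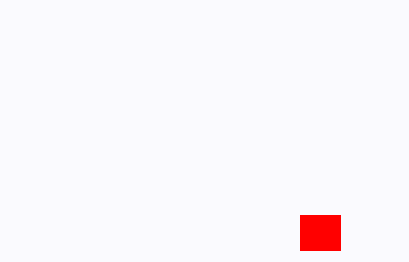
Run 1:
x0 = 300
y0 = 215
x1 = 340
y1 = 250
c = 'red'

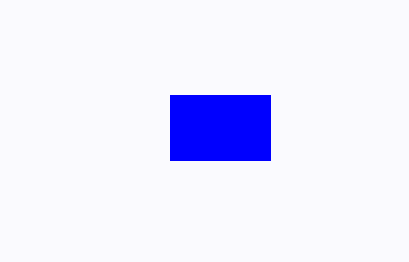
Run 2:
x0 = 170
y0 = 95
x1 = 270
y1 = 160
c = 'blue'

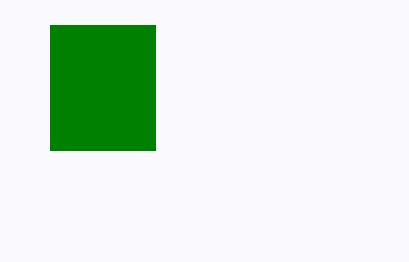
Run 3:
x0 = 50
y0 = 25
x1 = 155
y1 = 150
c = 'green'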